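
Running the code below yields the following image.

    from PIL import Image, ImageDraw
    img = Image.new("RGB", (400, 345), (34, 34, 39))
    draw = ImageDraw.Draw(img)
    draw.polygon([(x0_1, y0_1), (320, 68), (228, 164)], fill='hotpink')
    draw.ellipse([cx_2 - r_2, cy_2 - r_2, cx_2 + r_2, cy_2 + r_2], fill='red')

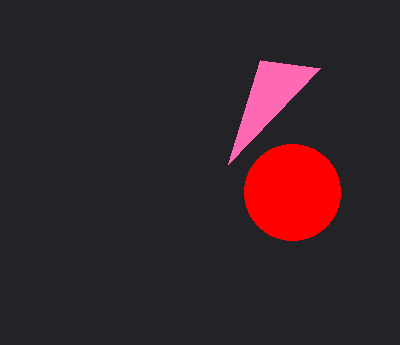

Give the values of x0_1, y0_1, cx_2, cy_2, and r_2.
x0_1 = 260
y0_1 = 60
cx_2 = 292
cy_2 = 192
r_2 = 48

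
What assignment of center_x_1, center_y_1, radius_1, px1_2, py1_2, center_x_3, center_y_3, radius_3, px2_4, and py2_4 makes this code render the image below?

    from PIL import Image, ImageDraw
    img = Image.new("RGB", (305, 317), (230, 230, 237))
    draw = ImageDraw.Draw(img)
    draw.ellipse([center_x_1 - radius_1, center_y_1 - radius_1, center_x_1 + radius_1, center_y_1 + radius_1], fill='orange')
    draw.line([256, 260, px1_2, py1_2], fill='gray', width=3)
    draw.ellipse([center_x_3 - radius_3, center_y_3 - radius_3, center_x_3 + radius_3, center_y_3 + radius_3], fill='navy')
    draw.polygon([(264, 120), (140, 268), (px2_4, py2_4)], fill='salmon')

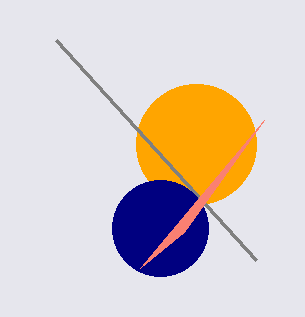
center_x_1 = 196; center_y_1 = 144; radius_1 = 60; px1_2 = 56; py1_2 = 40; center_x_3 = 160; center_y_3 = 228; radius_3 = 48; px2_4 = 184; py2_4 = 232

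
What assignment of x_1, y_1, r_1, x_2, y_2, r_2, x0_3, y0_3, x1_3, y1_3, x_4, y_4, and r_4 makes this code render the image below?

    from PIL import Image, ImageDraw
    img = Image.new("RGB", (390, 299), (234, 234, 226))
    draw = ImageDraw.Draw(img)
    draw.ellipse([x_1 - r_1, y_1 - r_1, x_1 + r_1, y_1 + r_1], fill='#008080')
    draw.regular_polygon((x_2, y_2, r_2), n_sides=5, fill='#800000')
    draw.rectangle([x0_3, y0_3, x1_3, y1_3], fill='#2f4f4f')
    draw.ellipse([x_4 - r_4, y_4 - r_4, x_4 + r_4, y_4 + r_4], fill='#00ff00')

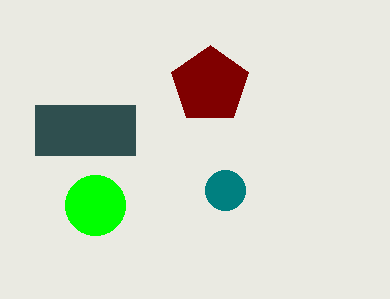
x_1 = 225
y_1 = 190
r_1 = 20
x_2 = 210
y_2 = 85
r_2 = 40
x0_3 = 35
y0_3 = 105
x1_3 = 135
y1_3 = 155
x_4 = 95
y_4 = 205
r_4 = 30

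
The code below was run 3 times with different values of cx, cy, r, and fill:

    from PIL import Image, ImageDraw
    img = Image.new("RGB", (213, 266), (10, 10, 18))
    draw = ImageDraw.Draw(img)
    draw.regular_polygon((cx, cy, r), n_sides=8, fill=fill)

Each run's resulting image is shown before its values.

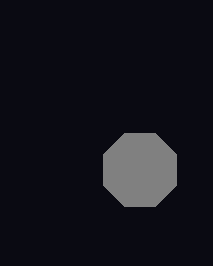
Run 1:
cx = 140; cy = 170; r = 40; fill = 'gray'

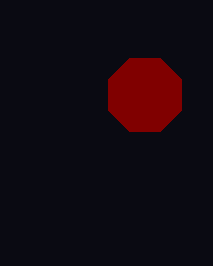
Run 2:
cx = 145; cy = 95; r = 40; fill = 'maroon'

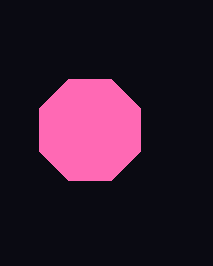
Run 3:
cx = 90, cy = 130, r = 55, fill = 'hotpink'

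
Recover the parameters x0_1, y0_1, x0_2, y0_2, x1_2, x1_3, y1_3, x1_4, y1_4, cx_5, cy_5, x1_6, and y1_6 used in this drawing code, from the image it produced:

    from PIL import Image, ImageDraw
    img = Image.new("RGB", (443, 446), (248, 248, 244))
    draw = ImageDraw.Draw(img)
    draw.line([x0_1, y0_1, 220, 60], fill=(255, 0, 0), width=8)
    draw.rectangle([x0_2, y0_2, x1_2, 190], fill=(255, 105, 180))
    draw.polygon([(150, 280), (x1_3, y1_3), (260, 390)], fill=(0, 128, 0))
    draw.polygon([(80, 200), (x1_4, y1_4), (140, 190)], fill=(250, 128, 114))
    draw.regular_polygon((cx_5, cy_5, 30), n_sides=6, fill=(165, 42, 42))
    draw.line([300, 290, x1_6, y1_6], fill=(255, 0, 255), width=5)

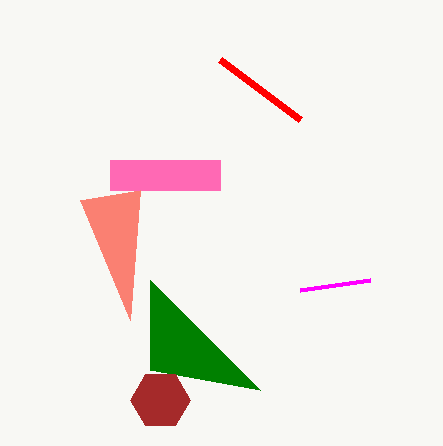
x0_1 = 300; y0_1 = 120; x0_2 = 110; y0_2 = 160; x1_2 = 220; x1_3 = 150; y1_3 = 370; x1_4 = 130; y1_4 = 320; cx_5 = 160; cy_5 = 400; x1_6 = 370; y1_6 = 280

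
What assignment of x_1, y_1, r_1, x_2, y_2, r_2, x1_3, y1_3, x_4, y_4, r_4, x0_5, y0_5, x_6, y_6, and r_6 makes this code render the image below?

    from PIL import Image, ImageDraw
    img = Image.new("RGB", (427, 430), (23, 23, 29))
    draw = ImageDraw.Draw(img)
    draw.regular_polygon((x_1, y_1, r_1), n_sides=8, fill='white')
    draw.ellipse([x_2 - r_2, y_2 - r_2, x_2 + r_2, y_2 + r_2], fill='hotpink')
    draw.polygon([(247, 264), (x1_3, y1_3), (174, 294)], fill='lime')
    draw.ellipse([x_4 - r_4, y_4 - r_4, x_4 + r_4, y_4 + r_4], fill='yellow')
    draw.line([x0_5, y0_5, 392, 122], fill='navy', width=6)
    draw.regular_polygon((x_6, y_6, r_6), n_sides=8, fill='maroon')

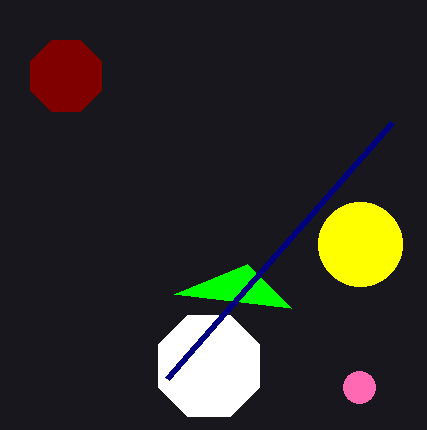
x_1 = 209
y_1 = 366
r_1 = 55
x_2 = 359
y_2 = 387
r_2 = 16
x1_3 = 291
y1_3 = 308
x_4 = 360
y_4 = 244
r_4 = 42
x0_5 = 167
y0_5 = 378
x_6 = 66
y_6 = 76
r_6 = 38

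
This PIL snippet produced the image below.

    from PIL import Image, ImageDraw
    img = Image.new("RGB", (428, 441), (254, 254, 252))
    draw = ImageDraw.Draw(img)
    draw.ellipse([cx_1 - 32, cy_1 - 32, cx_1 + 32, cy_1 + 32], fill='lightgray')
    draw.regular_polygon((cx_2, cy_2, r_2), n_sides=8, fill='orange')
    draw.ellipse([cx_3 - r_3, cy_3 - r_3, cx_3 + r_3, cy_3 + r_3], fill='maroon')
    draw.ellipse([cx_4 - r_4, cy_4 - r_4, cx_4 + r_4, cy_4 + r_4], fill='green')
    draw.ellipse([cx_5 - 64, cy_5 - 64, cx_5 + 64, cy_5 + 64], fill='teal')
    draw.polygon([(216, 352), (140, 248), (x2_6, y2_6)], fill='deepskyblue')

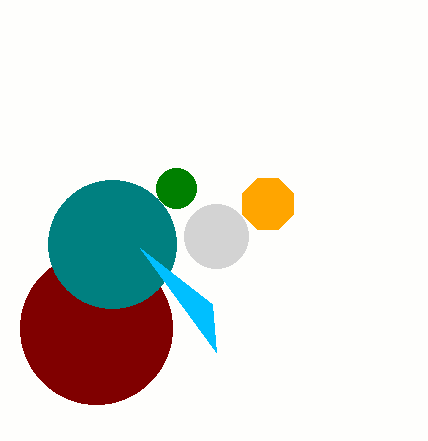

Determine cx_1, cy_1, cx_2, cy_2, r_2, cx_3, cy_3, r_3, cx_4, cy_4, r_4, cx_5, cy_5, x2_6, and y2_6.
cx_1 = 216
cy_1 = 236
cx_2 = 268
cy_2 = 204
r_2 = 28
cx_3 = 96
cy_3 = 328
r_3 = 76
cx_4 = 176
cy_4 = 188
r_4 = 20
cx_5 = 112
cy_5 = 244
x2_6 = 212
y2_6 = 304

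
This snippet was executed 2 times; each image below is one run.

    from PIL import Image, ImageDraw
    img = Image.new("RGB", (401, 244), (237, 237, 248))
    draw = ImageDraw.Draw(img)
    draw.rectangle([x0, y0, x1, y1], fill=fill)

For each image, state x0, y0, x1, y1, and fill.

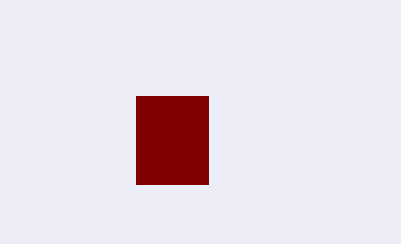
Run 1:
x0 = 136, y0 = 96, x1 = 208, y1 = 184, fill = 'maroon'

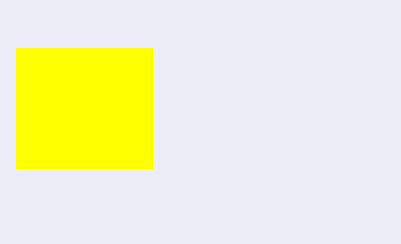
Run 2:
x0 = 16, y0 = 48, x1 = 152, y1 = 168, fill = 'yellow'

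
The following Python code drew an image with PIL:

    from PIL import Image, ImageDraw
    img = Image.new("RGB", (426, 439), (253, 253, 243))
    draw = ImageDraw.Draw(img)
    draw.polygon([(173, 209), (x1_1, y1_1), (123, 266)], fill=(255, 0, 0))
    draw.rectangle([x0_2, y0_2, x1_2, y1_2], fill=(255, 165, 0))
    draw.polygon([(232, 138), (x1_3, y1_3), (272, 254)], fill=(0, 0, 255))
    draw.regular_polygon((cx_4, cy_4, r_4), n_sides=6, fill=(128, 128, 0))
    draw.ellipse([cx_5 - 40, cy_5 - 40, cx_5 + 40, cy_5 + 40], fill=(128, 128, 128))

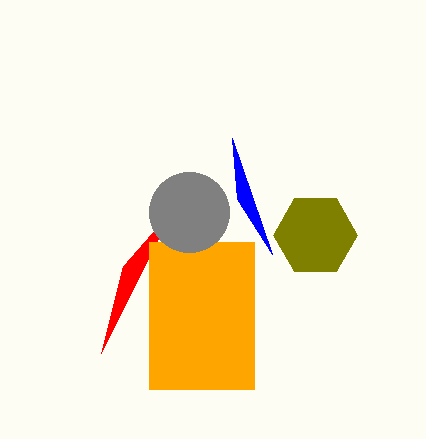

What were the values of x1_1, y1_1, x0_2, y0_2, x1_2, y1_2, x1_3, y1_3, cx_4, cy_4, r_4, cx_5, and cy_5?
x1_1 = 101
y1_1 = 353
x0_2 = 149
y0_2 = 242
x1_2 = 254
y1_2 = 389
x1_3 = 237
y1_3 = 199
cx_4 = 315
cy_4 = 235
r_4 = 42
cx_5 = 189
cy_5 = 212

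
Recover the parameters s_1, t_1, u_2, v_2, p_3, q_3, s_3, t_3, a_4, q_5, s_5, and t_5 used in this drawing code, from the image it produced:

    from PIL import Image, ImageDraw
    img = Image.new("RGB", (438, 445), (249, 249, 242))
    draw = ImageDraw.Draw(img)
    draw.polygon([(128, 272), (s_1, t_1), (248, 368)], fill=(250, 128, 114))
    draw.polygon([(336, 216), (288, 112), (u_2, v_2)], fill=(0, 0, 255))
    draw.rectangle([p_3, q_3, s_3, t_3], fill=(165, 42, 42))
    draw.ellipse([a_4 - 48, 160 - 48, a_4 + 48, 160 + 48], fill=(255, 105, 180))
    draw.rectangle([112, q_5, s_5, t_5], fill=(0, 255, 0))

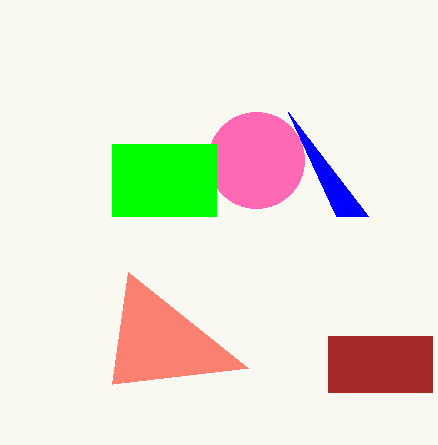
s_1 = 112, t_1 = 384, u_2 = 368, v_2 = 216, p_3 = 328, q_3 = 336, s_3 = 432, t_3 = 392, a_4 = 256, q_5 = 144, s_5 = 216, t_5 = 216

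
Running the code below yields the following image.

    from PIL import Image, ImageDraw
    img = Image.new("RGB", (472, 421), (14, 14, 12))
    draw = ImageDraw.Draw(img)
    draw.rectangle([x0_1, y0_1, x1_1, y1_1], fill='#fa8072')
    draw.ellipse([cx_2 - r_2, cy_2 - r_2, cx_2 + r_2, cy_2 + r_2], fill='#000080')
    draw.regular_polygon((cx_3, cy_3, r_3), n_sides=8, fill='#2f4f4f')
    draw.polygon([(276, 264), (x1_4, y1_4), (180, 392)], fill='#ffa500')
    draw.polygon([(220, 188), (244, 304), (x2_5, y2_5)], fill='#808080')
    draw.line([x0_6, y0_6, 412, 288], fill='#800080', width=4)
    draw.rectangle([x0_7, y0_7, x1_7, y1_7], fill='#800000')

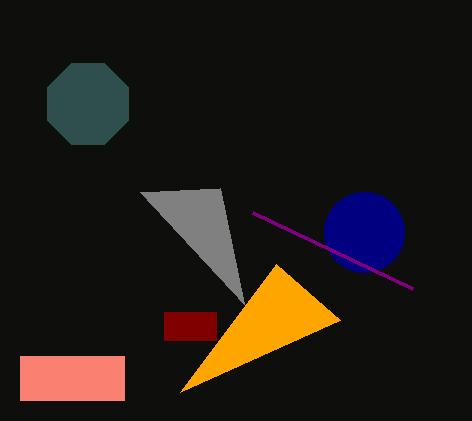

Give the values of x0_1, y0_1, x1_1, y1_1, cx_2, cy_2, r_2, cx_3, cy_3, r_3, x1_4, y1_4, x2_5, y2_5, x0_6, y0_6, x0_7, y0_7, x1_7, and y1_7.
x0_1 = 20; y0_1 = 356; x1_1 = 124; y1_1 = 400; cx_2 = 364; cy_2 = 232; r_2 = 40; cx_3 = 88; cy_3 = 104; r_3 = 44; x1_4 = 340; y1_4 = 320; x2_5 = 140; y2_5 = 192; x0_6 = 252; y0_6 = 212; x0_7 = 164; y0_7 = 312; x1_7 = 216; y1_7 = 340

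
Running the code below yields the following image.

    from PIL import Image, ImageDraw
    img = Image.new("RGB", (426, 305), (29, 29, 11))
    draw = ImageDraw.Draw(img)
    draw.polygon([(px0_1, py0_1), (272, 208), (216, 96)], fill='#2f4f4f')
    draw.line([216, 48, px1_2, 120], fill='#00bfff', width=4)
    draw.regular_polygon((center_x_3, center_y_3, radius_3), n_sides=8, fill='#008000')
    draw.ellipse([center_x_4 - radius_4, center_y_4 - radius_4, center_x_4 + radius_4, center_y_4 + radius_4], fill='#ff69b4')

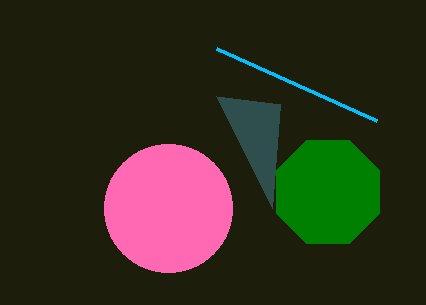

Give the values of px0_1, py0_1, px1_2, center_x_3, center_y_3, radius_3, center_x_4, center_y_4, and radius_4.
px0_1 = 280; py0_1 = 104; px1_2 = 376; center_x_3 = 328; center_y_3 = 192; radius_3 = 56; center_x_4 = 168; center_y_4 = 208; radius_4 = 64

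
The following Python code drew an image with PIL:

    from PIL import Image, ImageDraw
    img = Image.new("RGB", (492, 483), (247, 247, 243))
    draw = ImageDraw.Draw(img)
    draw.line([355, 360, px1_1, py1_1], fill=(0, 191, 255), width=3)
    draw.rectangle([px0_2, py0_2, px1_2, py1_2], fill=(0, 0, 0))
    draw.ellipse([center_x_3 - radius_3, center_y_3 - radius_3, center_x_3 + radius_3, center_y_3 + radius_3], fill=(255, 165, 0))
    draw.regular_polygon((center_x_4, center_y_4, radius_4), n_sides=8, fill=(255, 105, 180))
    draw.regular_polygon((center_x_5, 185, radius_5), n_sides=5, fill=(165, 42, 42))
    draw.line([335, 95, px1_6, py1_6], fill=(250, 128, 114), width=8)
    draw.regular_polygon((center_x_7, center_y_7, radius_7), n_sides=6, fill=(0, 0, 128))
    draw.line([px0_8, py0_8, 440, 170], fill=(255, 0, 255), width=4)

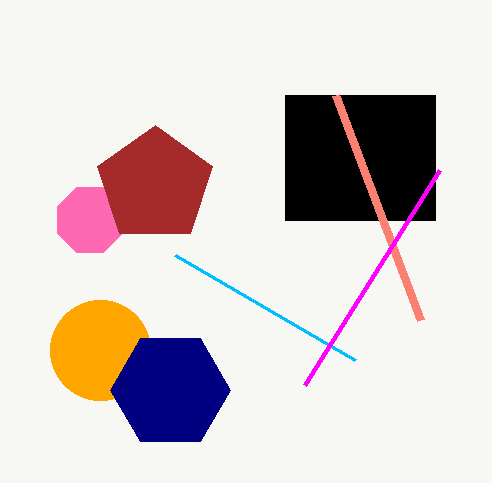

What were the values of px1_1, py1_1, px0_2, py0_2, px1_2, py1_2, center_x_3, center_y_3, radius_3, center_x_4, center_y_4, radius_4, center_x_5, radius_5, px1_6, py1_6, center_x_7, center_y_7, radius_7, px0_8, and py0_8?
px1_1 = 175, py1_1 = 255, px0_2 = 285, py0_2 = 95, px1_2 = 435, py1_2 = 220, center_x_3 = 100, center_y_3 = 350, radius_3 = 50, center_x_4 = 90, center_y_4 = 220, radius_4 = 35, center_x_5 = 155, radius_5 = 60, px1_6 = 420, py1_6 = 320, center_x_7 = 170, center_y_7 = 390, radius_7 = 60, px0_8 = 305, py0_8 = 385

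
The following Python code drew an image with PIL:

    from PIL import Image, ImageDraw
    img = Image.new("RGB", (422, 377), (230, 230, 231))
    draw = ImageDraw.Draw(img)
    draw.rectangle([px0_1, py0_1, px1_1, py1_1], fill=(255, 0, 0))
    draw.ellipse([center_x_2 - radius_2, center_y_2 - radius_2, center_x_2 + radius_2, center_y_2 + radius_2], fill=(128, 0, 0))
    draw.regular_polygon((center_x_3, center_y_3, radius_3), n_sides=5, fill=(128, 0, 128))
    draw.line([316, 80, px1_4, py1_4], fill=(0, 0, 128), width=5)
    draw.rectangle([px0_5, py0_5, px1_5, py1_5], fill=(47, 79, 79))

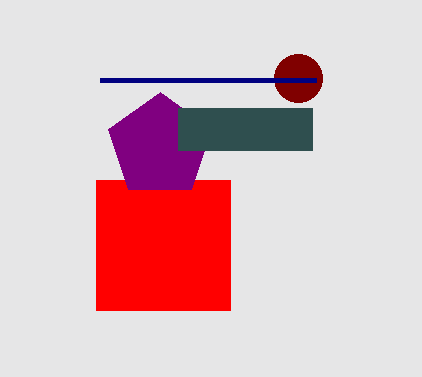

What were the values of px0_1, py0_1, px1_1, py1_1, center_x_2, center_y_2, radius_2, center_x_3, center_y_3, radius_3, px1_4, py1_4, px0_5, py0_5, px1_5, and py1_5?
px0_1 = 96
py0_1 = 180
px1_1 = 230
py1_1 = 310
center_x_2 = 298
center_y_2 = 78
radius_2 = 24
center_x_3 = 160
center_y_3 = 146
radius_3 = 54
px1_4 = 100
py1_4 = 80
px0_5 = 178
py0_5 = 108
px1_5 = 312
py1_5 = 150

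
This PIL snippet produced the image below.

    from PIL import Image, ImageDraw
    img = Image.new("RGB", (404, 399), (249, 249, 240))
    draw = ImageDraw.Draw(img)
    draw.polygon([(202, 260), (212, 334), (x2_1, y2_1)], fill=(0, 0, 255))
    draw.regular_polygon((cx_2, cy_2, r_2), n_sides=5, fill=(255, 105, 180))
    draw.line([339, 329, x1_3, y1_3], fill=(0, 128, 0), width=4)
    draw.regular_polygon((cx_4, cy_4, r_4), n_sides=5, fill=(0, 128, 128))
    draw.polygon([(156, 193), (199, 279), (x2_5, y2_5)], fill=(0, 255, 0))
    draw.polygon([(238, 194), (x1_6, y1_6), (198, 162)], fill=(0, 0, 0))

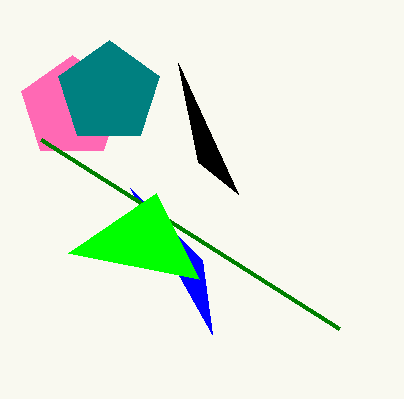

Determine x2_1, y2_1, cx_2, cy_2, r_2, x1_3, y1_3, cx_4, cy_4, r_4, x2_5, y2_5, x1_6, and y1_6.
x2_1 = 130, y2_1 = 188, cx_2 = 72, cy_2 = 108, r_2 = 53, x1_3 = 41, y1_3 = 140, cx_4 = 109, cy_4 = 93, r_4 = 53, x2_5 = 68, y2_5 = 253, x1_6 = 178, y1_6 = 63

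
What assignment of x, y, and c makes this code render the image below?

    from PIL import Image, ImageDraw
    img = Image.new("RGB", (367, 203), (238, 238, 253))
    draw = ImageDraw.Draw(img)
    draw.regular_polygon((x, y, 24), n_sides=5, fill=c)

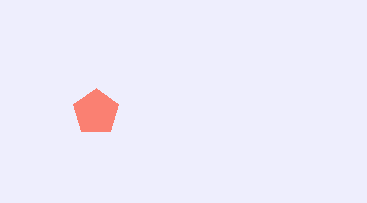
x = 96, y = 112, c = 'salmon'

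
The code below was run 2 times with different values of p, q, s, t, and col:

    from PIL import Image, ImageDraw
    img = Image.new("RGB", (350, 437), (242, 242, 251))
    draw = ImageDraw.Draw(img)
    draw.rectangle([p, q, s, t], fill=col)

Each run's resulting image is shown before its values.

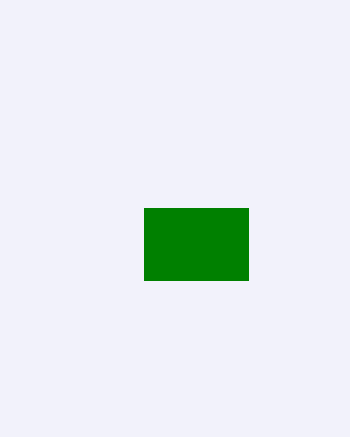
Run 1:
p = 144; q = 208; s = 248; t = 280; col = 'green'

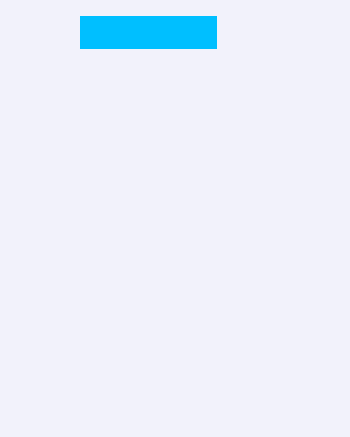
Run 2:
p = 80; q = 16; s = 216; t = 48; col = 'deepskyblue'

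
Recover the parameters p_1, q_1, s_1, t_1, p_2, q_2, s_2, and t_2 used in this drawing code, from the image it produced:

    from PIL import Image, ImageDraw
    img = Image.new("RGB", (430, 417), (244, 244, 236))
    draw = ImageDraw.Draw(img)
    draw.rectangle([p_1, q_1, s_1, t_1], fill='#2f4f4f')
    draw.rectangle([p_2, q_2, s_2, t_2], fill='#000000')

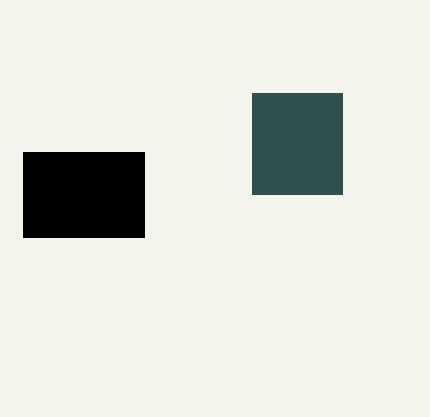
p_1 = 252; q_1 = 93; s_1 = 342; t_1 = 194; p_2 = 23; q_2 = 152; s_2 = 144; t_2 = 237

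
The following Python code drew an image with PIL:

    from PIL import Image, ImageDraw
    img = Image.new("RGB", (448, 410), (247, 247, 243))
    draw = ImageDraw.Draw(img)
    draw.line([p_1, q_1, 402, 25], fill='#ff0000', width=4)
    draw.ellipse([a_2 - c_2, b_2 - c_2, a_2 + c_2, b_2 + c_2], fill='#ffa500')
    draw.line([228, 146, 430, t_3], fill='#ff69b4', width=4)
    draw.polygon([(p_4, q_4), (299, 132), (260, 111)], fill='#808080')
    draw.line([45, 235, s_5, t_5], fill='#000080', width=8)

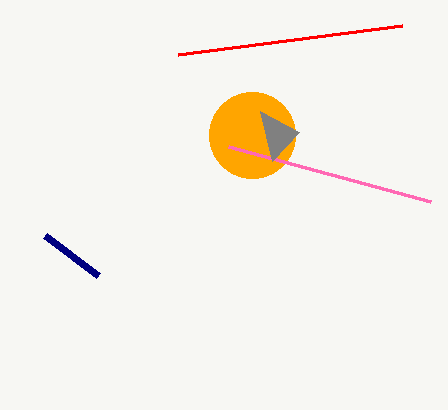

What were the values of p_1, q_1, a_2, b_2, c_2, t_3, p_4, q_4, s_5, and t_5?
p_1 = 178
q_1 = 54
a_2 = 252
b_2 = 135
c_2 = 43
t_3 = 201
p_4 = 272
q_4 = 161
s_5 = 98
t_5 = 275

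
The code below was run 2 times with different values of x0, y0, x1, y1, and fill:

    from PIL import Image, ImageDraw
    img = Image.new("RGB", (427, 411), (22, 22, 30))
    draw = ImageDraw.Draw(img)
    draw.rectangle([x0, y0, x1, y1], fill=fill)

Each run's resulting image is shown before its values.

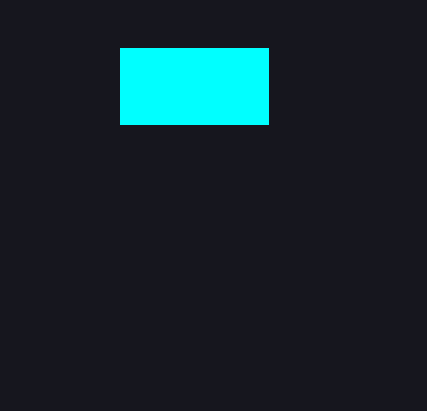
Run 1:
x0 = 120, y0 = 48, x1 = 268, y1 = 124, fill = 'cyan'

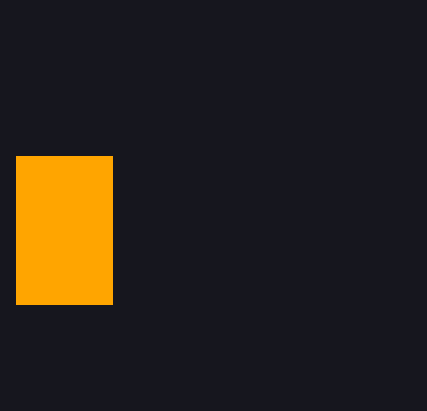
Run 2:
x0 = 16, y0 = 156, x1 = 112, y1 = 304, fill = 'orange'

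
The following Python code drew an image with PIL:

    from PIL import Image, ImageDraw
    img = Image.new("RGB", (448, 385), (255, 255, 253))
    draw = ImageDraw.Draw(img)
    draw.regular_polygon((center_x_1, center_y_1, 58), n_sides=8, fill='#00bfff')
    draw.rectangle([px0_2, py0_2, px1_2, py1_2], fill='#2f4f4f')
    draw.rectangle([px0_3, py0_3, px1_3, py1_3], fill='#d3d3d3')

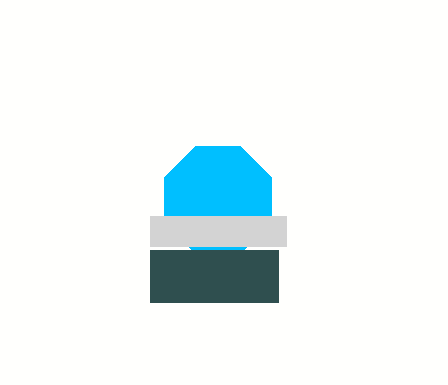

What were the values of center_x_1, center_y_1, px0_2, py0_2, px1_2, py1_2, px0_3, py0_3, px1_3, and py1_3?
center_x_1 = 218
center_y_1 = 200
px0_2 = 150
py0_2 = 250
px1_2 = 278
py1_2 = 302
px0_3 = 150
py0_3 = 216
px1_3 = 286
py1_3 = 246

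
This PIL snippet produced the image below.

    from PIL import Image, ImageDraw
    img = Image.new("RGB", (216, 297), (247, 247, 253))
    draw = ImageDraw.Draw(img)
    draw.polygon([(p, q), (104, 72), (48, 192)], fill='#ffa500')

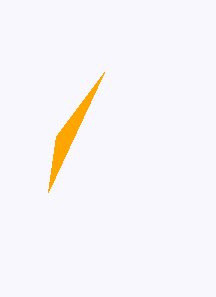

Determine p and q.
p = 56; q = 136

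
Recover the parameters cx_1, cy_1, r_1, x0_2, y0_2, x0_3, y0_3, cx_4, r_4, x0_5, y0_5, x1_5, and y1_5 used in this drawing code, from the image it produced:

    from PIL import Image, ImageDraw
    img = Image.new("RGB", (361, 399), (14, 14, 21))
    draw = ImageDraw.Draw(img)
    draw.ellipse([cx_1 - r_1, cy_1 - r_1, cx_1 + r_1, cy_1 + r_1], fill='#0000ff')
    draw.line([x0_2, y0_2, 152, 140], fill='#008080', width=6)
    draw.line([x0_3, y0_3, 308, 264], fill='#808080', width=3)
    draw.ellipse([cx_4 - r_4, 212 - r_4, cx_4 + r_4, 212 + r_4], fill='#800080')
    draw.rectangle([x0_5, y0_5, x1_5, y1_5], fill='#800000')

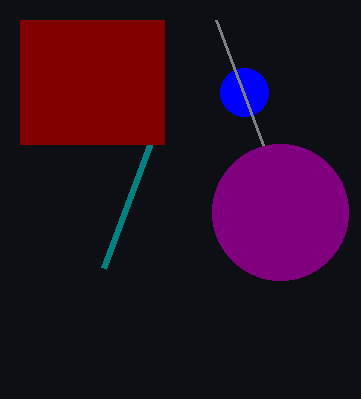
cx_1 = 244, cy_1 = 92, r_1 = 24, x0_2 = 104, y0_2 = 268, x0_3 = 216, y0_3 = 20, cx_4 = 280, r_4 = 68, x0_5 = 20, y0_5 = 20, x1_5 = 164, y1_5 = 144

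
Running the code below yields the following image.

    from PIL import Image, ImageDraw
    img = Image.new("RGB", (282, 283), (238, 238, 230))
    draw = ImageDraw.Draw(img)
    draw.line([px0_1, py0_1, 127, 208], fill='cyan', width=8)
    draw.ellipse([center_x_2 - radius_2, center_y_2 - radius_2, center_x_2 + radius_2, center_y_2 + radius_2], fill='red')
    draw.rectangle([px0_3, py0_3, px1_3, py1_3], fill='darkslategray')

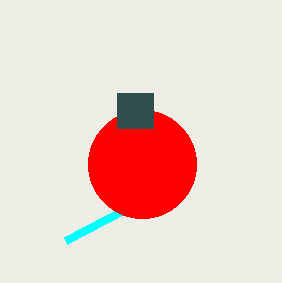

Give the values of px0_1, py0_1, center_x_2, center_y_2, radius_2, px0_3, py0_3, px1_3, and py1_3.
px0_1 = 66; py0_1 = 240; center_x_2 = 142; center_y_2 = 164; radius_2 = 54; px0_3 = 117; py0_3 = 93; px1_3 = 153; py1_3 = 128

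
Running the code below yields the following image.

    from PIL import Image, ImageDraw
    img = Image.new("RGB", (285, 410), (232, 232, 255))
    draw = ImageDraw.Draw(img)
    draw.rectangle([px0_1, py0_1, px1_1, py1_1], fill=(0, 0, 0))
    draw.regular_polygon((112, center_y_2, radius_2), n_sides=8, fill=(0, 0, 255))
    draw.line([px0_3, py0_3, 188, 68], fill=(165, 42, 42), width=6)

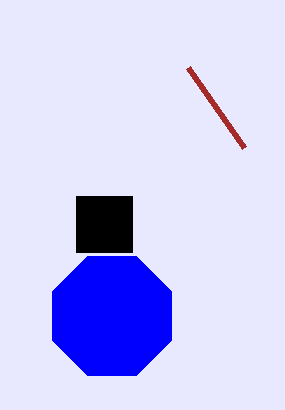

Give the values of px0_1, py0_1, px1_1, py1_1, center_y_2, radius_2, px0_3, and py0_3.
px0_1 = 76, py0_1 = 196, px1_1 = 132, py1_1 = 252, center_y_2 = 316, radius_2 = 64, px0_3 = 244, py0_3 = 148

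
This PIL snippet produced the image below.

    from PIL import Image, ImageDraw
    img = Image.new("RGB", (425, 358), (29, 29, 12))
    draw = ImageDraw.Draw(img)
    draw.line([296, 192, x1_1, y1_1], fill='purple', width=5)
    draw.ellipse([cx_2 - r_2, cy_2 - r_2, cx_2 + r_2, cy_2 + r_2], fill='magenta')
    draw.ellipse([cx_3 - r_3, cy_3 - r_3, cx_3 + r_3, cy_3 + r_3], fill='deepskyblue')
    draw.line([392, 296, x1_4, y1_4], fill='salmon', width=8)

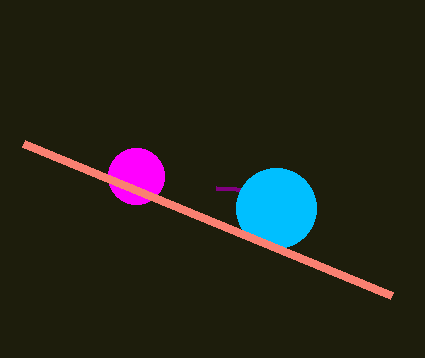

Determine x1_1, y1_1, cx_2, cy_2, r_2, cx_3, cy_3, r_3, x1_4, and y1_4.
x1_1 = 216, y1_1 = 188, cx_2 = 136, cy_2 = 176, r_2 = 28, cx_3 = 276, cy_3 = 208, r_3 = 40, x1_4 = 24, y1_4 = 144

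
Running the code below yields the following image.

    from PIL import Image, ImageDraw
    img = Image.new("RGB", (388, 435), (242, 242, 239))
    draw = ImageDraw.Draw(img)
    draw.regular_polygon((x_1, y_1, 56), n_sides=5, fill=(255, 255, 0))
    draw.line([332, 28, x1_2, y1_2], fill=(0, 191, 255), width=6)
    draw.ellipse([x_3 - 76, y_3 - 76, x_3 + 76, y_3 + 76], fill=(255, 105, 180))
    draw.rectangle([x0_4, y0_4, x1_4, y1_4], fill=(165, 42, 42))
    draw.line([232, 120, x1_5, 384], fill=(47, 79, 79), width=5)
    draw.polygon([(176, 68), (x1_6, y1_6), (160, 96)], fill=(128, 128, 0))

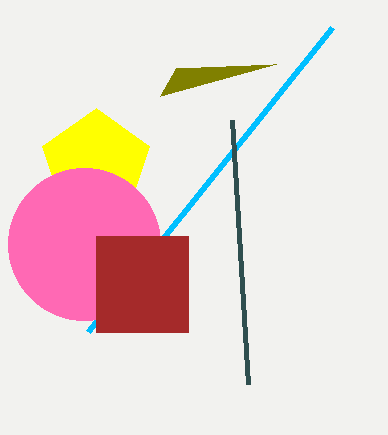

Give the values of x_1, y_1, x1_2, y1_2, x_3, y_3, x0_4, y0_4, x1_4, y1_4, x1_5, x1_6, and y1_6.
x_1 = 96; y_1 = 164; x1_2 = 88; y1_2 = 332; x_3 = 84; y_3 = 244; x0_4 = 96; y0_4 = 236; x1_4 = 188; y1_4 = 332; x1_5 = 248; x1_6 = 276; y1_6 = 64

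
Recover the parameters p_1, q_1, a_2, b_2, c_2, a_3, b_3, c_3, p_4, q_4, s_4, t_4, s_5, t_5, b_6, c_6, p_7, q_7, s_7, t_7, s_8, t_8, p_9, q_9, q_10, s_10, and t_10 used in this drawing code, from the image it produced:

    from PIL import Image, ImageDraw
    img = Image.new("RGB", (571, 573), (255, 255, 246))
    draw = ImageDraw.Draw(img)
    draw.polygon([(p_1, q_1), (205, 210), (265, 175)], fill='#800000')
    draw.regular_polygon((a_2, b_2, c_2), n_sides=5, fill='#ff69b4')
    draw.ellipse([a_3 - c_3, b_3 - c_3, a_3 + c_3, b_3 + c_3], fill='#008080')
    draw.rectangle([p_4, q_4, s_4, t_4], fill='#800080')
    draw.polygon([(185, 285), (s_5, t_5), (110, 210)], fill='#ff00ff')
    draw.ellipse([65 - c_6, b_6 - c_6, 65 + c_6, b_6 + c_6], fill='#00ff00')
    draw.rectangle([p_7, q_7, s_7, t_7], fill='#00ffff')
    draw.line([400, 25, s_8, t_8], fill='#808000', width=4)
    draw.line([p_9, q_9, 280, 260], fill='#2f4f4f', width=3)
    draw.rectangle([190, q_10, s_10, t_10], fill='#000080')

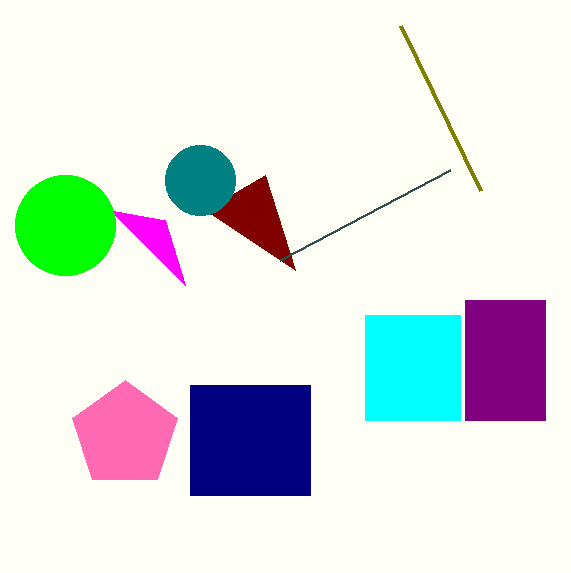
p_1 = 295
q_1 = 270
a_2 = 125
b_2 = 435
c_2 = 55
a_3 = 200
b_3 = 180
c_3 = 35
p_4 = 465
q_4 = 300
s_4 = 545
t_4 = 420
s_5 = 165
t_5 = 220
b_6 = 225
c_6 = 50
p_7 = 365
q_7 = 315
s_7 = 460
t_7 = 420
s_8 = 480
t_8 = 190
p_9 = 450
q_9 = 170
q_10 = 385
s_10 = 310
t_10 = 495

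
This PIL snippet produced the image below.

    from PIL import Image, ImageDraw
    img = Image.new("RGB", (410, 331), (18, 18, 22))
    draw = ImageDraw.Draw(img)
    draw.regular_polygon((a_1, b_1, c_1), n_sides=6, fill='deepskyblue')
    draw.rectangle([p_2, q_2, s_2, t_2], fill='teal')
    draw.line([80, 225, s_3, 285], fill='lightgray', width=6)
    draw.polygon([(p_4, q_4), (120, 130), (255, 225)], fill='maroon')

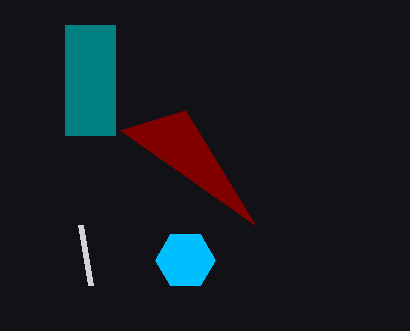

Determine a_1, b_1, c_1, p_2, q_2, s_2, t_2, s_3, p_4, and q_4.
a_1 = 185; b_1 = 260; c_1 = 30; p_2 = 65; q_2 = 25; s_2 = 115; t_2 = 135; s_3 = 90; p_4 = 185; q_4 = 110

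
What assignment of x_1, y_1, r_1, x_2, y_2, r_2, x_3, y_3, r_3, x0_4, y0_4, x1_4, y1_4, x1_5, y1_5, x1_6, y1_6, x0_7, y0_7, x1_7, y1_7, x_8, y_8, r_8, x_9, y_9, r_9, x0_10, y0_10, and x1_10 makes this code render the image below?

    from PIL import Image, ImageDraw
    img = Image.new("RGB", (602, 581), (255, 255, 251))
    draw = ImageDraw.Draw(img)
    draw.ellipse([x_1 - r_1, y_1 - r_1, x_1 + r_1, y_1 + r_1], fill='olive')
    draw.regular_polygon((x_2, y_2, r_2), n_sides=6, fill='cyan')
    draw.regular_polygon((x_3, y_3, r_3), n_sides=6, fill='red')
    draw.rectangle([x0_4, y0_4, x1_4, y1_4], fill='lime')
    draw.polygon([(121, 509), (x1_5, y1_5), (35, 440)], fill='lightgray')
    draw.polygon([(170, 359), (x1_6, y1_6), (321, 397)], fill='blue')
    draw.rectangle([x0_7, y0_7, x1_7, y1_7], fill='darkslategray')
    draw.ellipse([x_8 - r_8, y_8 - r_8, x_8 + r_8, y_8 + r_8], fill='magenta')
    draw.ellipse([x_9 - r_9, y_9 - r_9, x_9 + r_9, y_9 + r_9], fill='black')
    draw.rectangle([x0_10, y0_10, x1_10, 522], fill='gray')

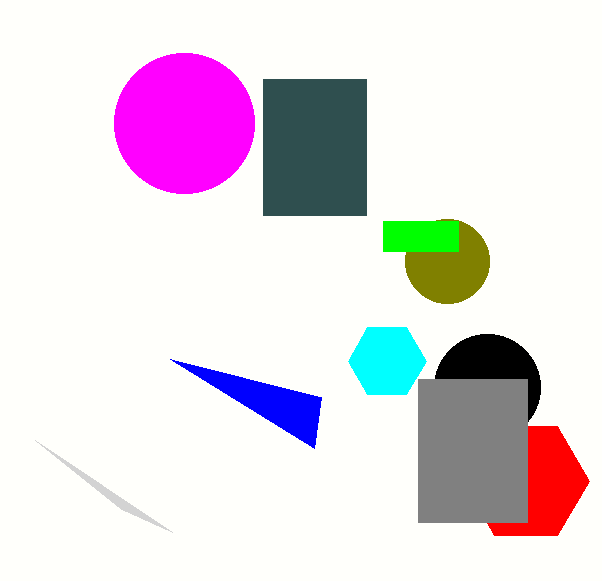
x_1 = 447
y_1 = 261
r_1 = 42
x_2 = 387
y_2 = 361
r_2 = 39
x_3 = 526
y_3 = 481
r_3 = 63
x0_4 = 383
y0_4 = 221
x1_4 = 458
y1_4 = 251
x1_5 = 172
y1_5 = 532
x1_6 = 314
y1_6 = 448
x0_7 = 263
y0_7 = 79
x1_7 = 366
y1_7 = 215
x_8 = 184
y_8 = 123
r_8 = 70
x_9 = 487
y_9 = 387
r_9 = 53
x0_10 = 418
y0_10 = 379
x1_10 = 527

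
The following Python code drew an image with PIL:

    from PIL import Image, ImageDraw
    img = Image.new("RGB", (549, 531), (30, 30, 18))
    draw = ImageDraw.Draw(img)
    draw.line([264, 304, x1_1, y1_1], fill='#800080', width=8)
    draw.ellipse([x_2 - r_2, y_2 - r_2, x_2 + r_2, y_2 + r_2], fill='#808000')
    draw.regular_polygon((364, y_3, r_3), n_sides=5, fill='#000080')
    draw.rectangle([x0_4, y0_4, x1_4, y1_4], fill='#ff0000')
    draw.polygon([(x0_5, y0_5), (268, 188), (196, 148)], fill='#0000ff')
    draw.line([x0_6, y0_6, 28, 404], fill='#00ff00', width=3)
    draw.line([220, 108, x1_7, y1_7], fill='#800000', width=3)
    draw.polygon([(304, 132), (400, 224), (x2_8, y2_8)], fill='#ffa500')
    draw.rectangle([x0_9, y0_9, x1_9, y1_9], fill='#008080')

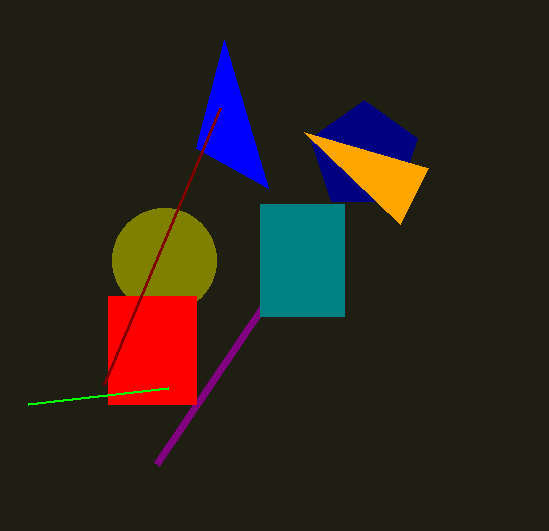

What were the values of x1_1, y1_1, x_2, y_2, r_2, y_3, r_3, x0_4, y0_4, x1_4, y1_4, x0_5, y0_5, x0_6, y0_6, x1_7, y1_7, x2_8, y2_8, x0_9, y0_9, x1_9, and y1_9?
x1_1 = 156; y1_1 = 464; x_2 = 164; y_2 = 260; r_2 = 52; y_3 = 156; r_3 = 56; x0_4 = 108; y0_4 = 296; x1_4 = 196; y1_4 = 404; x0_5 = 224; y0_5 = 40; x0_6 = 168; y0_6 = 388; x1_7 = 104; y1_7 = 384; x2_8 = 428; y2_8 = 168; x0_9 = 260; y0_9 = 204; x1_9 = 344; y1_9 = 316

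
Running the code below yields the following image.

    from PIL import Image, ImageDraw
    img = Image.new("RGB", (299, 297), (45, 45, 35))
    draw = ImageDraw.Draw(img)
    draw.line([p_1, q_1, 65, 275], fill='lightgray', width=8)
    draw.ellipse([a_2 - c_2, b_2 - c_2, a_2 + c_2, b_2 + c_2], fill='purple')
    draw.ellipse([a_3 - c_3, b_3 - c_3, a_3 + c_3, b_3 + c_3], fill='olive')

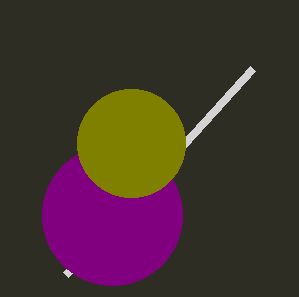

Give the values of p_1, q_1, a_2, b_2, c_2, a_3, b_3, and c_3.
p_1 = 252
q_1 = 69
a_2 = 112
b_2 = 215
c_2 = 70
a_3 = 131
b_3 = 143
c_3 = 54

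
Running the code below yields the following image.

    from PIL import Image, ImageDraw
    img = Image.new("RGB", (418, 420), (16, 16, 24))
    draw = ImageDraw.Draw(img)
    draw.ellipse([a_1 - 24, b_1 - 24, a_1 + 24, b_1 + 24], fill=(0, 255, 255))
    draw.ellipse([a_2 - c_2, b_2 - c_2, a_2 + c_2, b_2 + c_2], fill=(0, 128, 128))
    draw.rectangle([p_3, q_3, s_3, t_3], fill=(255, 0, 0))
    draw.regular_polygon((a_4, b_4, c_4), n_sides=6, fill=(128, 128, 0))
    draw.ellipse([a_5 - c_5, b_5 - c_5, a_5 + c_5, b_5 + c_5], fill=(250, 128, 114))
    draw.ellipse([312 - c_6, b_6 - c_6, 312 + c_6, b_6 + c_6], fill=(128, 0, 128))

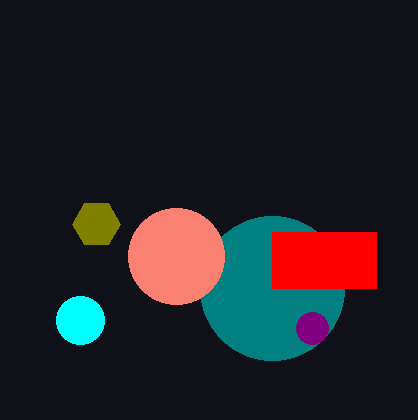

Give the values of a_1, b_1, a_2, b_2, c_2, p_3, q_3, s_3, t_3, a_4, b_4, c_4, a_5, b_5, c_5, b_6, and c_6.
a_1 = 80
b_1 = 320
a_2 = 272
b_2 = 288
c_2 = 72
p_3 = 272
q_3 = 232
s_3 = 376
t_3 = 288
a_4 = 96
b_4 = 224
c_4 = 24
a_5 = 176
b_5 = 256
c_5 = 48
b_6 = 328
c_6 = 16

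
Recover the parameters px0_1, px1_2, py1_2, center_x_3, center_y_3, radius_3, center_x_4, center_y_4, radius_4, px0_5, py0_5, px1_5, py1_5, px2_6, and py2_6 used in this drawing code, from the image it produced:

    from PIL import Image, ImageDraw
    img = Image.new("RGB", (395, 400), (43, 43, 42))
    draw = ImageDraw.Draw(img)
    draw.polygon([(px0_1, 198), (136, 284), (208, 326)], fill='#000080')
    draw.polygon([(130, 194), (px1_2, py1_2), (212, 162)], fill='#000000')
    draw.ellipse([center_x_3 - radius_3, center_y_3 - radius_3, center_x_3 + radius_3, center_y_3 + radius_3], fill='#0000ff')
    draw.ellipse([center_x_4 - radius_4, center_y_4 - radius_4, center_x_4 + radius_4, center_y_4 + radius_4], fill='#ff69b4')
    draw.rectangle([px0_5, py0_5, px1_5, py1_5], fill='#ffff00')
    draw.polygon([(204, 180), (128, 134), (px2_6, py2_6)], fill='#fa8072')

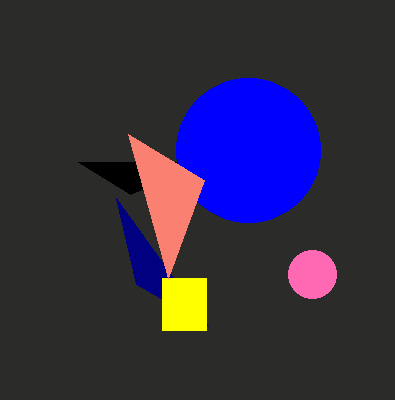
px0_1 = 116, px1_2 = 78, py1_2 = 162, center_x_3 = 248, center_y_3 = 150, radius_3 = 72, center_x_4 = 312, center_y_4 = 274, radius_4 = 24, px0_5 = 162, py0_5 = 278, px1_5 = 206, py1_5 = 330, px2_6 = 168, py2_6 = 278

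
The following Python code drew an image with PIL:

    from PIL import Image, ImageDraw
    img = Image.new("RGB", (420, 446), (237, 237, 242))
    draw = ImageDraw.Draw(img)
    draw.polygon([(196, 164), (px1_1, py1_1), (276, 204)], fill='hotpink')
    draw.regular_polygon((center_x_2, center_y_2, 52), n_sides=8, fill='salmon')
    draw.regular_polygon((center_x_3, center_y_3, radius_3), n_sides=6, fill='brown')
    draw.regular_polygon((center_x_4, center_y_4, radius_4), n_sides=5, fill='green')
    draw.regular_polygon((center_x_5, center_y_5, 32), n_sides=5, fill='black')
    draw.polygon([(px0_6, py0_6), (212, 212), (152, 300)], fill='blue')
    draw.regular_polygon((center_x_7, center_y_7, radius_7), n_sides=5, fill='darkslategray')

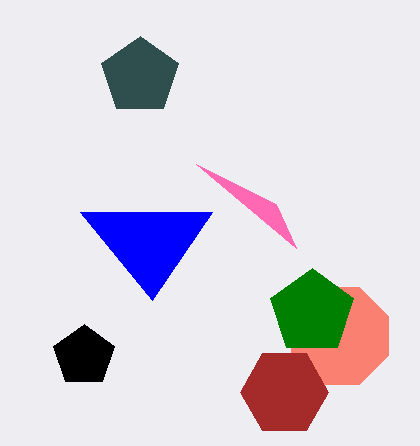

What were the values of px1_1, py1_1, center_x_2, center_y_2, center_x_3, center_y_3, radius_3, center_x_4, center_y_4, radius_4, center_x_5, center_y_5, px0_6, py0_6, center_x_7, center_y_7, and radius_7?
px1_1 = 296
py1_1 = 248
center_x_2 = 340
center_y_2 = 336
center_x_3 = 284
center_y_3 = 392
radius_3 = 44
center_x_4 = 312
center_y_4 = 312
radius_4 = 44
center_x_5 = 84
center_y_5 = 356
px0_6 = 80
py0_6 = 212
center_x_7 = 140
center_y_7 = 76
radius_7 = 40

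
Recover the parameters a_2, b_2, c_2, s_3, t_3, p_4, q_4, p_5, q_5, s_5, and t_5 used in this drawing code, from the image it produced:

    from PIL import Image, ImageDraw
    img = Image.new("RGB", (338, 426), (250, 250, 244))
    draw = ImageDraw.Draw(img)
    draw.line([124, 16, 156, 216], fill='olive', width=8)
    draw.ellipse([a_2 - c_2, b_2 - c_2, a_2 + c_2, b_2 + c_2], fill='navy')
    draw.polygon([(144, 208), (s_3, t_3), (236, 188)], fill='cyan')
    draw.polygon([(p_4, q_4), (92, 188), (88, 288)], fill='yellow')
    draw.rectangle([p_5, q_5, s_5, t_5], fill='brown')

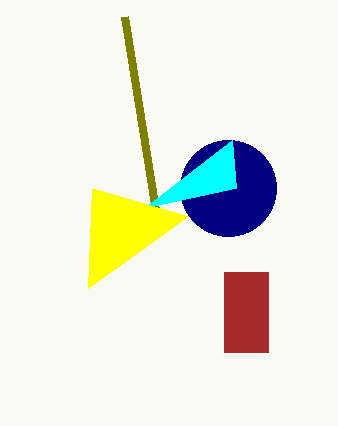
a_2 = 228; b_2 = 188; c_2 = 48; s_3 = 232; t_3 = 140; p_4 = 188; q_4 = 216; p_5 = 224; q_5 = 272; s_5 = 268; t_5 = 352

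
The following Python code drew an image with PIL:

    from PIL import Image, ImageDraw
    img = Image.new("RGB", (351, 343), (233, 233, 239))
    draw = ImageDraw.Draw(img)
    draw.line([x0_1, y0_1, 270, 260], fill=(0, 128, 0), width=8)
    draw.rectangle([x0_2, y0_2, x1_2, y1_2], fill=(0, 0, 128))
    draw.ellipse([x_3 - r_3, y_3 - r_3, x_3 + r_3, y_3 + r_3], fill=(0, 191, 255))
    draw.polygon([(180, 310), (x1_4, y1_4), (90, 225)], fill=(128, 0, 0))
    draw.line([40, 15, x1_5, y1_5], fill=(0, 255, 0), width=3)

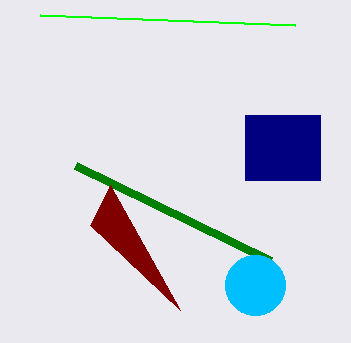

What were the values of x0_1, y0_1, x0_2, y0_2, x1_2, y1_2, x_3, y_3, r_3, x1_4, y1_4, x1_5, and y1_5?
x0_1 = 75
y0_1 = 165
x0_2 = 245
y0_2 = 115
x1_2 = 320
y1_2 = 180
x_3 = 255
y_3 = 285
r_3 = 30
x1_4 = 110
y1_4 = 185
x1_5 = 295
y1_5 = 25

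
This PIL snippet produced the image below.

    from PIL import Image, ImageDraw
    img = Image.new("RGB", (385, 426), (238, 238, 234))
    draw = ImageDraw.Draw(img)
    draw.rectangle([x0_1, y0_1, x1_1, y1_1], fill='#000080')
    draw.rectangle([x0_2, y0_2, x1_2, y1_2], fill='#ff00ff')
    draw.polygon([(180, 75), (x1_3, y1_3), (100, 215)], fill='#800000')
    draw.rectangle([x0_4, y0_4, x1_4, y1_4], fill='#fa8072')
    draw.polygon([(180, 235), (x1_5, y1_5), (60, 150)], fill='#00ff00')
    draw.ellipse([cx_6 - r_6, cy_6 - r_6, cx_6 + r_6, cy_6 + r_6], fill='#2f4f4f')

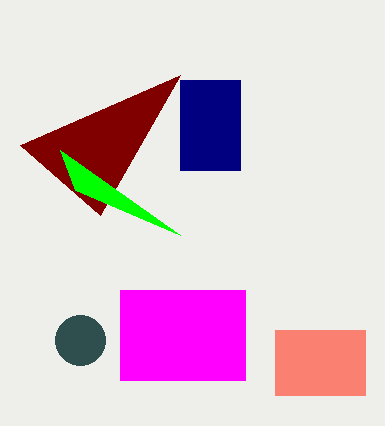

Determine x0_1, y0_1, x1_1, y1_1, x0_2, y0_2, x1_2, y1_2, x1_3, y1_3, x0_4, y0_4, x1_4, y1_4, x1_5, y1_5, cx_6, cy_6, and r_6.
x0_1 = 180; y0_1 = 80; x1_1 = 240; y1_1 = 170; x0_2 = 120; y0_2 = 290; x1_2 = 245; y1_2 = 380; x1_3 = 20; y1_3 = 145; x0_4 = 275; y0_4 = 330; x1_4 = 365; y1_4 = 395; x1_5 = 75; y1_5 = 190; cx_6 = 80; cy_6 = 340; r_6 = 25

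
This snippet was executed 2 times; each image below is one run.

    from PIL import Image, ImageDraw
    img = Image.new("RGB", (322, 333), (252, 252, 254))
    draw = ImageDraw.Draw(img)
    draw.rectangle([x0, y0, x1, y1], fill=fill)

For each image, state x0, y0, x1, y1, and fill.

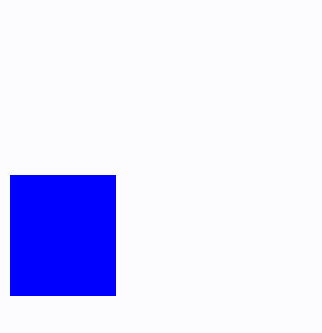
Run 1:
x0 = 10
y0 = 175
x1 = 115
y1 = 295
fill = 'blue'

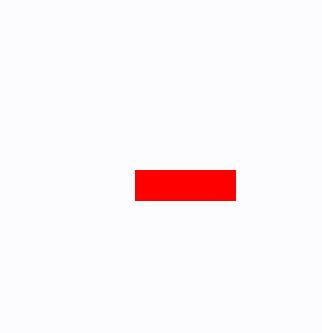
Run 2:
x0 = 135; y0 = 170; x1 = 235; y1 = 200; fill = 'red'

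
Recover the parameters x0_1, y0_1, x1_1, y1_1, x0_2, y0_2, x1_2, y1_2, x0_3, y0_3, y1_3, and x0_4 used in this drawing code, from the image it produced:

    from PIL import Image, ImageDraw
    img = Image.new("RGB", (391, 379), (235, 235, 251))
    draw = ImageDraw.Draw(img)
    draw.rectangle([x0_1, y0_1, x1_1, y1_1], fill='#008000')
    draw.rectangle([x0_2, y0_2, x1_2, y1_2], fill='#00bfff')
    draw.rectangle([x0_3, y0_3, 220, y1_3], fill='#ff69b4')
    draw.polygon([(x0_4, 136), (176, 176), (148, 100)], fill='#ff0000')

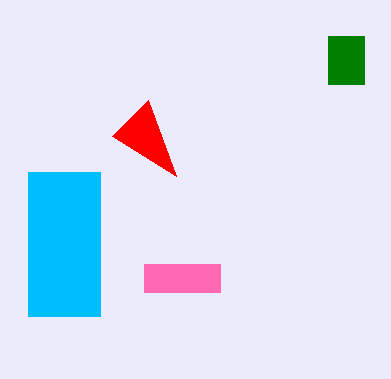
x0_1 = 328; y0_1 = 36; x1_1 = 364; y1_1 = 84; x0_2 = 28; y0_2 = 172; x1_2 = 100; y1_2 = 316; x0_3 = 144; y0_3 = 264; y1_3 = 292; x0_4 = 112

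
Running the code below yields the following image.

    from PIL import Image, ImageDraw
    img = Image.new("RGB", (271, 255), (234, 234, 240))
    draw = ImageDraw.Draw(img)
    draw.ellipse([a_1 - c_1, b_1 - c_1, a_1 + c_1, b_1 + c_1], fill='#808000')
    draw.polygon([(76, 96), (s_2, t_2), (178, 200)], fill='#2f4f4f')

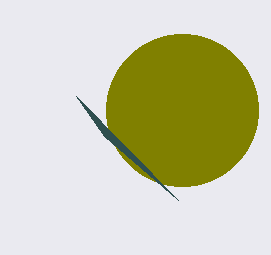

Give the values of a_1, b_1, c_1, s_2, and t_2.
a_1 = 182
b_1 = 110
c_1 = 76
s_2 = 104
t_2 = 136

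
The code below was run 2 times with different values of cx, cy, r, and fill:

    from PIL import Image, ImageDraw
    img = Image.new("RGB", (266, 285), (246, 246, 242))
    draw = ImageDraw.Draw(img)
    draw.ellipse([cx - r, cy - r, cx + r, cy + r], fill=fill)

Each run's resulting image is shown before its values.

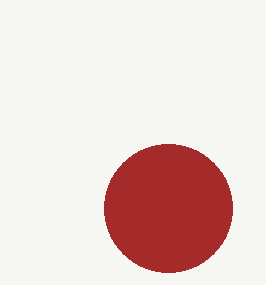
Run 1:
cx = 168, cy = 208, r = 64, fill = 'brown'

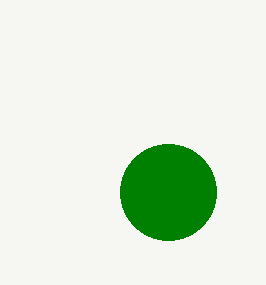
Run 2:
cx = 168
cy = 192
r = 48
fill = 'green'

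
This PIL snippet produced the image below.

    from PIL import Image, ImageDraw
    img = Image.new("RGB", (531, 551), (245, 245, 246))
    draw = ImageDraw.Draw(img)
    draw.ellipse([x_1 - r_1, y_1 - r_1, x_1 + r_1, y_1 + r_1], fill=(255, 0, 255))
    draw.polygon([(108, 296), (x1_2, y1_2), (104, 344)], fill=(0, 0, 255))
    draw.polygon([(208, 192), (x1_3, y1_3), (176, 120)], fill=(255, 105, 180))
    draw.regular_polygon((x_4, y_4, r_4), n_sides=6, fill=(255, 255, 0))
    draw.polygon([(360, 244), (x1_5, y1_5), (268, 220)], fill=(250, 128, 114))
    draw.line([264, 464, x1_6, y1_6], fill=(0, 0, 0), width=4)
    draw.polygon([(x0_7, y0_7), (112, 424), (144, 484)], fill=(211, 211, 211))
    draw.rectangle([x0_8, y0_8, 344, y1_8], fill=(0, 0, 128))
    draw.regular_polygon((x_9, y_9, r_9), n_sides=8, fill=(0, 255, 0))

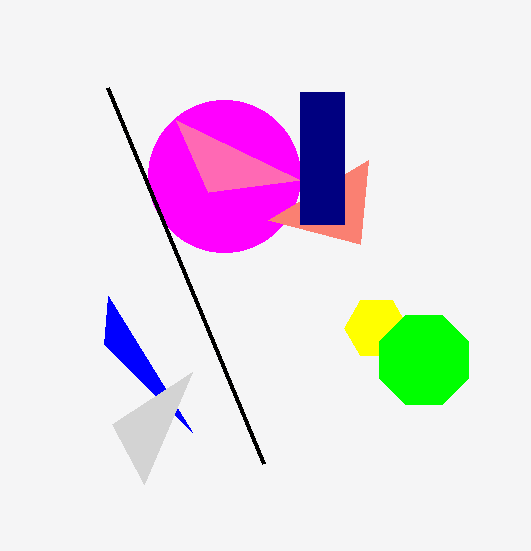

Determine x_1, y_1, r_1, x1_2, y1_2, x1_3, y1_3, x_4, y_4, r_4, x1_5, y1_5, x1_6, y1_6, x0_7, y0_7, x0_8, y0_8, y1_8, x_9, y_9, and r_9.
x_1 = 224
y_1 = 176
r_1 = 76
x1_2 = 192
y1_2 = 432
x1_3 = 300
y1_3 = 180
x_4 = 376
y_4 = 328
r_4 = 32
x1_5 = 368
y1_5 = 160
x1_6 = 108
y1_6 = 88
x0_7 = 192
y0_7 = 372
x0_8 = 300
y0_8 = 92
y1_8 = 224
x_9 = 424
y_9 = 360
r_9 = 48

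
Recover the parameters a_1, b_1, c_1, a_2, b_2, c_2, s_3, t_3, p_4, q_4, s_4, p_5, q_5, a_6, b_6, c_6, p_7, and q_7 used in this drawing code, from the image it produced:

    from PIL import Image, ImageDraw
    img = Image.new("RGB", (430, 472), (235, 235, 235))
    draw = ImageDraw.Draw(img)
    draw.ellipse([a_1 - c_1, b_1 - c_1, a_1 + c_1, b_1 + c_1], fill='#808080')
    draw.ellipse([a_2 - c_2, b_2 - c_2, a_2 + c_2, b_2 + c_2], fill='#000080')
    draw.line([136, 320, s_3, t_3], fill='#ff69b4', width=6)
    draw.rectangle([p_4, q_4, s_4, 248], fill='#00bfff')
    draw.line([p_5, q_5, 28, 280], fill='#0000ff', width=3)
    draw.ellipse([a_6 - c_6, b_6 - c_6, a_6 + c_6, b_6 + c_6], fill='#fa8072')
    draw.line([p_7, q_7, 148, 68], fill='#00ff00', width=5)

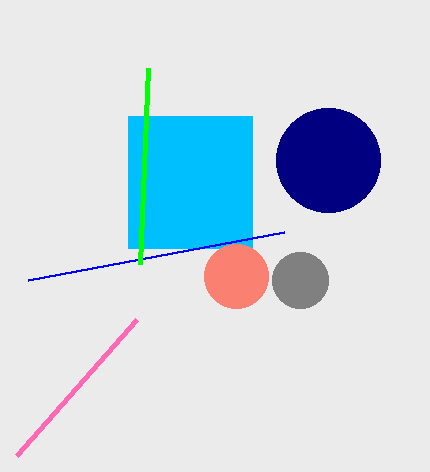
a_1 = 300; b_1 = 280; c_1 = 28; a_2 = 328; b_2 = 160; c_2 = 52; s_3 = 16; t_3 = 456; p_4 = 128; q_4 = 116; s_4 = 252; p_5 = 284; q_5 = 232; a_6 = 236; b_6 = 276; c_6 = 32; p_7 = 140; q_7 = 264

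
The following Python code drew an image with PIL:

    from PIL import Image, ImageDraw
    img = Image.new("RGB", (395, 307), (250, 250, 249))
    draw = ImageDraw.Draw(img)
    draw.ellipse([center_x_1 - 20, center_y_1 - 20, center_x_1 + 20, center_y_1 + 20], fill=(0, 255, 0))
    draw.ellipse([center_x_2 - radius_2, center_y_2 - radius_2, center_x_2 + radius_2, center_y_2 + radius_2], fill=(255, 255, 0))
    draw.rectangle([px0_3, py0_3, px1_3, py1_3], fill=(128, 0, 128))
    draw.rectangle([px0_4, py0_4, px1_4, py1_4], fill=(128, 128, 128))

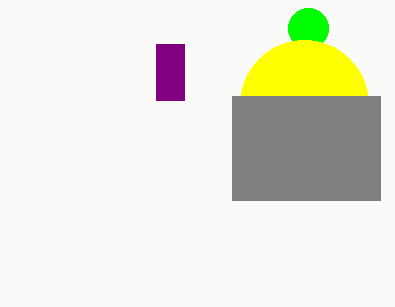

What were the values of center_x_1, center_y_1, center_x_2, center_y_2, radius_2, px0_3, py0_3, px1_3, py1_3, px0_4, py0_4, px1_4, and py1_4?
center_x_1 = 308; center_y_1 = 28; center_x_2 = 304; center_y_2 = 104; radius_2 = 64; px0_3 = 156; py0_3 = 44; px1_3 = 184; py1_3 = 100; px0_4 = 232; py0_4 = 96; px1_4 = 380; py1_4 = 200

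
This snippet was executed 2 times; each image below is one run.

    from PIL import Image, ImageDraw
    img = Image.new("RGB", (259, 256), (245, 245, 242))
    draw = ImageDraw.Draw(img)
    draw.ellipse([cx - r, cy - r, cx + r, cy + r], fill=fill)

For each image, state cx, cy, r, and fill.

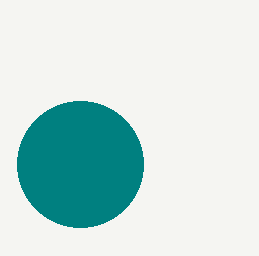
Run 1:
cx = 80
cy = 164
r = 63
fill = 'teal'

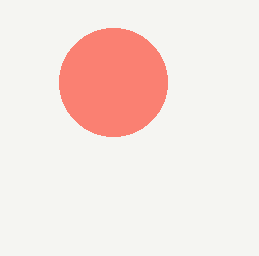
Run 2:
cx = 113
cy = 82
r = 54
fill = 'salmon'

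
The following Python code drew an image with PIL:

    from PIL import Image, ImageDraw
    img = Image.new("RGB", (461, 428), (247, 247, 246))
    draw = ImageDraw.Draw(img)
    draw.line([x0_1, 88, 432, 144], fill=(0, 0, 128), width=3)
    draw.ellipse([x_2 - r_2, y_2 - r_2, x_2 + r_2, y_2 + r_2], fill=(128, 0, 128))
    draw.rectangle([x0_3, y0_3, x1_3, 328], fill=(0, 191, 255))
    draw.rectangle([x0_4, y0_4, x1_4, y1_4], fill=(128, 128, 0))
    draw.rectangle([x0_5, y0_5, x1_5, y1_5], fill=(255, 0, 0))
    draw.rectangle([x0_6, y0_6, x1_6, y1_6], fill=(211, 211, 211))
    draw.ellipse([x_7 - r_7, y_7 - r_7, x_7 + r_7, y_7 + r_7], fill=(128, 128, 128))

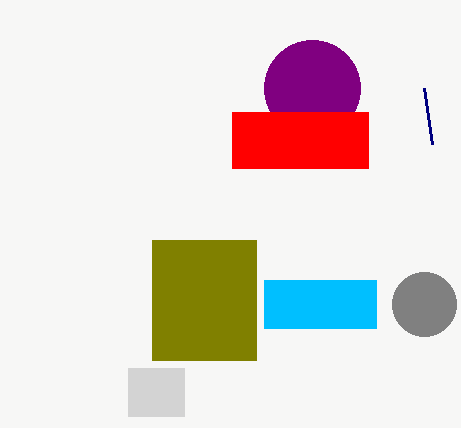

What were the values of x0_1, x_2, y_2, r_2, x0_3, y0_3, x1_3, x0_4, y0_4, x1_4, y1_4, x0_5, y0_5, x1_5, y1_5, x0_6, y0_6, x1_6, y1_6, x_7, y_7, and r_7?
x0_1 = 424; x_2 = 312; y_2 = 88; r_2 = 48; x0_3 = 264; y0_3 = 280; x1_3 = 376; x0_4 = 152; y0_4 = 240; x1_4 = 256; y1_4 = 360; x0_5 = 232; y0_5 = 112; x1_5 = 368; y1_5 = 168; x0_6 = 128; y0_6 = 368; x1_6 = 184; y1_6 = 416; x_7 = 424; y_7 = 304; r_7 = 32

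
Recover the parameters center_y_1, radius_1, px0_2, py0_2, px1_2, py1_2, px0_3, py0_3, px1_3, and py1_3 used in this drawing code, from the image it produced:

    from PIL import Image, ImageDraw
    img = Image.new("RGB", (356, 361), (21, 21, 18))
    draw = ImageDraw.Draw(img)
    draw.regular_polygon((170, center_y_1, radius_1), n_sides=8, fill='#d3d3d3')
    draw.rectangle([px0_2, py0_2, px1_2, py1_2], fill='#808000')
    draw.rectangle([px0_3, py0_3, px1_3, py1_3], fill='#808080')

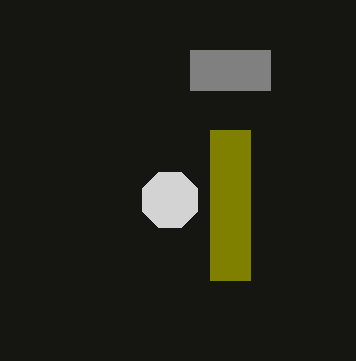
center_y_1 = 200, radius_1 = 30, px0_2 = 210, py0_2 = 130, px1_2 = 250, py1_2 = 280, px0_3 = 190, py0_3 = 50, px1_3 = 270, py1_3 = 90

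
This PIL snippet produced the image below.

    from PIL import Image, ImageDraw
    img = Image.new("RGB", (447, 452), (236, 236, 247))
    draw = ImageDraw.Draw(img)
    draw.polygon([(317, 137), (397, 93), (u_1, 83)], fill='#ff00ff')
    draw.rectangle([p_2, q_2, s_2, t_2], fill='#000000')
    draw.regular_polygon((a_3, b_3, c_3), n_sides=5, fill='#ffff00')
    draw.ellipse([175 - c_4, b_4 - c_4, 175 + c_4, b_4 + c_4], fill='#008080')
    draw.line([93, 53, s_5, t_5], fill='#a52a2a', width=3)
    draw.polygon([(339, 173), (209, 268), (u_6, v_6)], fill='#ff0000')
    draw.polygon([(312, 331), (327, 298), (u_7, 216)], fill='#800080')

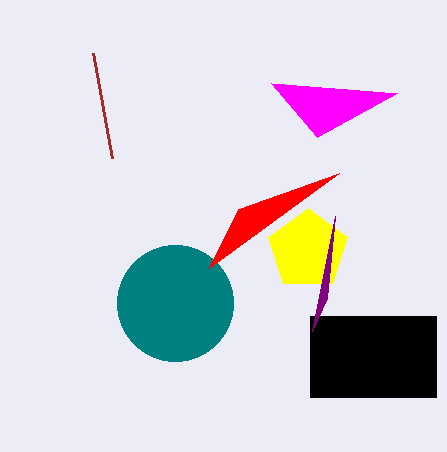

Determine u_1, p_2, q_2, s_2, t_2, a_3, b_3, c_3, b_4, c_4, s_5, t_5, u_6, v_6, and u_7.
u_1 = 271, p_2 = 310, q_2 = 316, s_2 = 436, t_2 = 397, a_3 = 308, b_3 = 250, c_3 = 42, b_4 = 303, c_4 = 58, s_5 = 112, t_5 = 158, u_6 = 238, v_6 = 209, u_7 = 335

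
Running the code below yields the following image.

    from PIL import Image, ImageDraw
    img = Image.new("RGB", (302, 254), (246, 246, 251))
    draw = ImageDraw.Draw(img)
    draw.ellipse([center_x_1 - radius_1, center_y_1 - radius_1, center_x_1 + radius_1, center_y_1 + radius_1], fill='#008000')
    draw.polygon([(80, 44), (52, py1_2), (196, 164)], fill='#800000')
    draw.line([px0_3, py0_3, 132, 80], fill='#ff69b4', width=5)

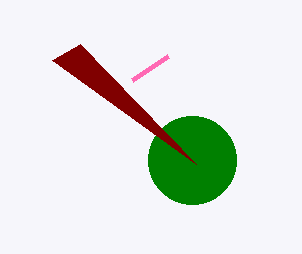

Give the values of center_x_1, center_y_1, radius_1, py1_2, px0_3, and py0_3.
center_x_1 = 192, center_y_1 = 160, radius_1 = 44, py1_2 = 60, px0_3 = 168, py0_3 = 56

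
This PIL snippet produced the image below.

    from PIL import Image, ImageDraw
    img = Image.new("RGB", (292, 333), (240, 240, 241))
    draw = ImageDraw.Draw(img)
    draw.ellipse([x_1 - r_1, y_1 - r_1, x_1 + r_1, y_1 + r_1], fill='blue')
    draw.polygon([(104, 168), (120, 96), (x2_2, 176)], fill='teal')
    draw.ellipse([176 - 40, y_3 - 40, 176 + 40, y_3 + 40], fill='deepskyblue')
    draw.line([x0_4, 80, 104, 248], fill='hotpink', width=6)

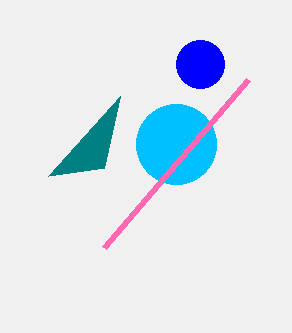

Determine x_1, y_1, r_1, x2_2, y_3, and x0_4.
x_1 = 200, y_1 = 64, r_1 = 24, x2_2 = 48, y_3 = 144, x0_4 = 248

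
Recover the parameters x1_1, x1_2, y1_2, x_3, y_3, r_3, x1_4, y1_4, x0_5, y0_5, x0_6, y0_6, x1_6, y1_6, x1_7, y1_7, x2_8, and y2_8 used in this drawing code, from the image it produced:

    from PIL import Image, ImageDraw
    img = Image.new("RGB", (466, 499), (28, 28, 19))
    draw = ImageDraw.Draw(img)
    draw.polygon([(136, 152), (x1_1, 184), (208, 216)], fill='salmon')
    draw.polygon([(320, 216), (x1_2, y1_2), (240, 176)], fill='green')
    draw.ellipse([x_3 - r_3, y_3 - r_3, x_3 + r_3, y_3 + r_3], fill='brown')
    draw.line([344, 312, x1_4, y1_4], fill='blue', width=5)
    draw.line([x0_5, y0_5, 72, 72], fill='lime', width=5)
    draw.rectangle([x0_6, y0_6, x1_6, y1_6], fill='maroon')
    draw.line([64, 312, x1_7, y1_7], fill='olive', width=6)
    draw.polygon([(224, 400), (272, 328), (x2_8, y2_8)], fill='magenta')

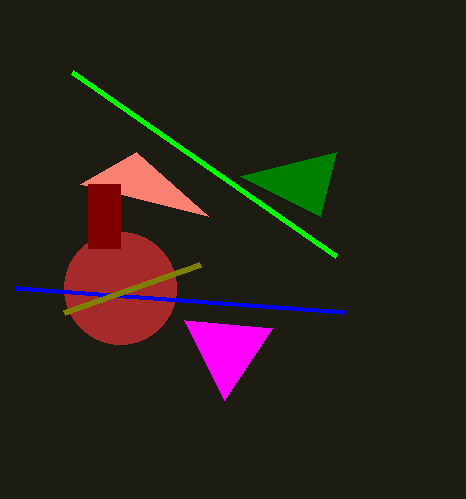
x1_1 = 80; x1_2 = 336; y1_2 = 152; x_3 = 120; y_3 = 288; r_3 = 56; x1_4 = 16; y1_4 = 288; x0_5 = 336; y0_5 = 256; x0_6 = 88; y0_6 = 184; x1_6 = 120; y1_6 = 248; x1_7 = 200; y1_7 = 264; x2_8 = 184; y2_8 = 320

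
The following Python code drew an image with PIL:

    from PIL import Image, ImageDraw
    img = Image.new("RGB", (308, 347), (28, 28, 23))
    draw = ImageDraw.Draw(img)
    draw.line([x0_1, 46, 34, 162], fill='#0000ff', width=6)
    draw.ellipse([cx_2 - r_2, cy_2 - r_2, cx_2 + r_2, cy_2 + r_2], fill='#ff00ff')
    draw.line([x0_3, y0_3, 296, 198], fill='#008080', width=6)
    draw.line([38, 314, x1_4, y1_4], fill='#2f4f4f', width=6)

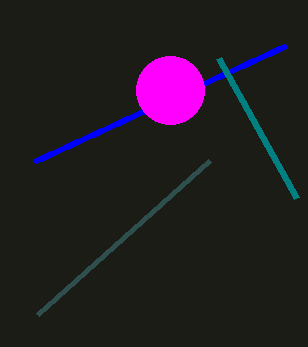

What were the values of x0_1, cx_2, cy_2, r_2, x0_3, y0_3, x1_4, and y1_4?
x0_1 = 286; cx_2 = 170; cy_2 = 90; r_2 = 34; x0_3 = 218; y0_3 = 58; x1_4 = 210; y1_4 = 160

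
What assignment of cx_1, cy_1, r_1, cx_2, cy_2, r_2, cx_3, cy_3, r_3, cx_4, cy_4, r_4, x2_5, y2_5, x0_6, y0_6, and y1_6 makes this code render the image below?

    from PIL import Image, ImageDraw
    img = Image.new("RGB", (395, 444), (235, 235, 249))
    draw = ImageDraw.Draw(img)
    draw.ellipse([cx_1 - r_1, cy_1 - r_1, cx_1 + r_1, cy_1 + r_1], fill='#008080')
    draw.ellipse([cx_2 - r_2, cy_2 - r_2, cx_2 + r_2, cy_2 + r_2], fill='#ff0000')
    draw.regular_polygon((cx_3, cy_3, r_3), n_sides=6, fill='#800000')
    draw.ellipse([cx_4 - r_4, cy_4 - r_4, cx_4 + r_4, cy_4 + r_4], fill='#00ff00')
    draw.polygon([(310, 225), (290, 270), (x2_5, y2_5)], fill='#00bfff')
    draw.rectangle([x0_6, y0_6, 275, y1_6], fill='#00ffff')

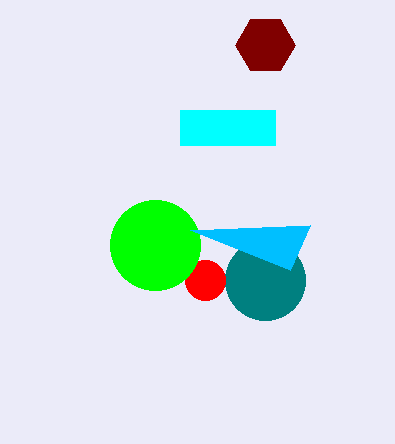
cx_1 = 265, cy_1 = 280, r_1 = 40, cx_2 = 205, cy_2 = 280, r_2 = 20, cx_3 = 265, cy_3 = 45, r_3 = 30, cx_4 = 155, cy_4 = 245, r_4 = 45, x2_5 = 190, y2_5 = 230, x0_6 = 180, y0_6 = 110, y1_6 = 145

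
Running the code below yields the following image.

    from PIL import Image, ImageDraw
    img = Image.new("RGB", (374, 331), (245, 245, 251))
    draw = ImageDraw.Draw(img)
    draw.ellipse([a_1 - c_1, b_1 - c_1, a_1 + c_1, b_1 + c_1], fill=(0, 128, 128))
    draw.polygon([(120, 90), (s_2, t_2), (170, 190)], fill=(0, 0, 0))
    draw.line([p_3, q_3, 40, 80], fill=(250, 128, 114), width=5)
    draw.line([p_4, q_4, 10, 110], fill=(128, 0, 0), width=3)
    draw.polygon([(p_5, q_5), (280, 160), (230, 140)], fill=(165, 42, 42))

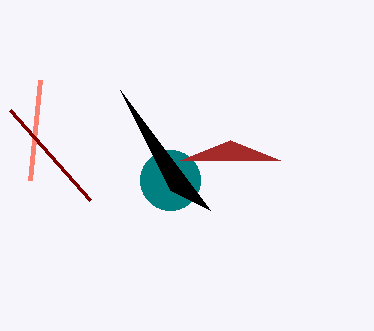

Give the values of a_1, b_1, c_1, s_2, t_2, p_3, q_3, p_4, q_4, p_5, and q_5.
a_1 = 170, b_1 = 180, c_1 = 30, s_2 = 210, t_2 = 210, p_3 = 30, q_3 = 180, p_4 = 90, q_4 = 200, p_5 = 180, q_5 = 160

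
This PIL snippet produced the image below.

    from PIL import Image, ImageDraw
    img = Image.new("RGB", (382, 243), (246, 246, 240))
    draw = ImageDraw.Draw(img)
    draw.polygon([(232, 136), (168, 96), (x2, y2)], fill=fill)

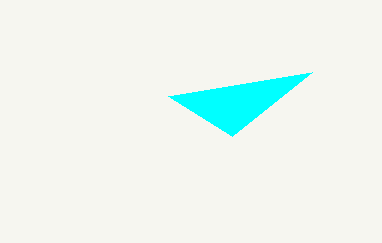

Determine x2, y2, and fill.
x2 = 312, y2 = 72, fill = 'cyan'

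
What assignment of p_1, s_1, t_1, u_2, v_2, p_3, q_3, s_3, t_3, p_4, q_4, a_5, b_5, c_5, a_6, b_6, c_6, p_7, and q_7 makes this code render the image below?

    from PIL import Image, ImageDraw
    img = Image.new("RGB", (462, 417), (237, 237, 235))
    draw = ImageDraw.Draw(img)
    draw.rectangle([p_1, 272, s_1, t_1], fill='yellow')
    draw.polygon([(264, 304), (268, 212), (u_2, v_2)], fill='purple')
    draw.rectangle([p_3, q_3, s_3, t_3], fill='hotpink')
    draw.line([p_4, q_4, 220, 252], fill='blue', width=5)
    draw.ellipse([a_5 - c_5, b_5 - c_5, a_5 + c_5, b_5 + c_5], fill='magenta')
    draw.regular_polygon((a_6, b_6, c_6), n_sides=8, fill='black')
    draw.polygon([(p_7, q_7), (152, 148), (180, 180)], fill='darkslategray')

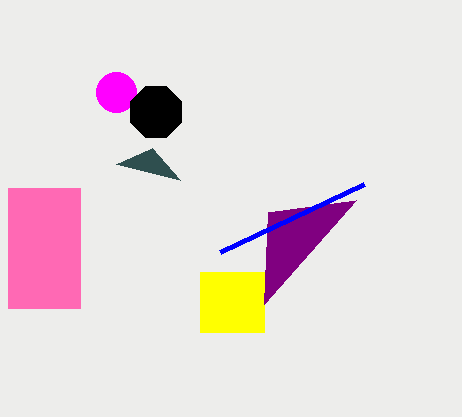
p_1 = 200; s_1 = 264; t_1 = 332; u_2 = 356; v_2 = 200; p_3 = 8; q_3 = 188; s_3 = 80; t_3 = 308; p_4 = 364; q_4 = 184; a_5 = 116; b_5 = 92; c_5 = 20; a_6 = 156; b_6 = 112; c_6 = 28; p_7 = 116; q_7 = 164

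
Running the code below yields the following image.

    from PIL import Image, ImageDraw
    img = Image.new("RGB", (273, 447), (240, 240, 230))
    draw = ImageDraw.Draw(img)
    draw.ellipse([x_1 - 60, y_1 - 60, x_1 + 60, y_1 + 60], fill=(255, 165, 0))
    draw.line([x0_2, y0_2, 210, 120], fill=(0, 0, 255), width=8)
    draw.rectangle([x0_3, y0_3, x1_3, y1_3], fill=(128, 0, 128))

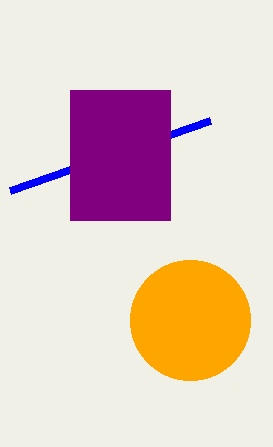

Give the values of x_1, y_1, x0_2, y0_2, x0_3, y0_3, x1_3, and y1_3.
x_1 = 190, y_1 = 320, x0_2 = 10, y0_2 = 190, x0_3 = 70, y0_3 = 90, x1_3 = 170, y1_3 = 220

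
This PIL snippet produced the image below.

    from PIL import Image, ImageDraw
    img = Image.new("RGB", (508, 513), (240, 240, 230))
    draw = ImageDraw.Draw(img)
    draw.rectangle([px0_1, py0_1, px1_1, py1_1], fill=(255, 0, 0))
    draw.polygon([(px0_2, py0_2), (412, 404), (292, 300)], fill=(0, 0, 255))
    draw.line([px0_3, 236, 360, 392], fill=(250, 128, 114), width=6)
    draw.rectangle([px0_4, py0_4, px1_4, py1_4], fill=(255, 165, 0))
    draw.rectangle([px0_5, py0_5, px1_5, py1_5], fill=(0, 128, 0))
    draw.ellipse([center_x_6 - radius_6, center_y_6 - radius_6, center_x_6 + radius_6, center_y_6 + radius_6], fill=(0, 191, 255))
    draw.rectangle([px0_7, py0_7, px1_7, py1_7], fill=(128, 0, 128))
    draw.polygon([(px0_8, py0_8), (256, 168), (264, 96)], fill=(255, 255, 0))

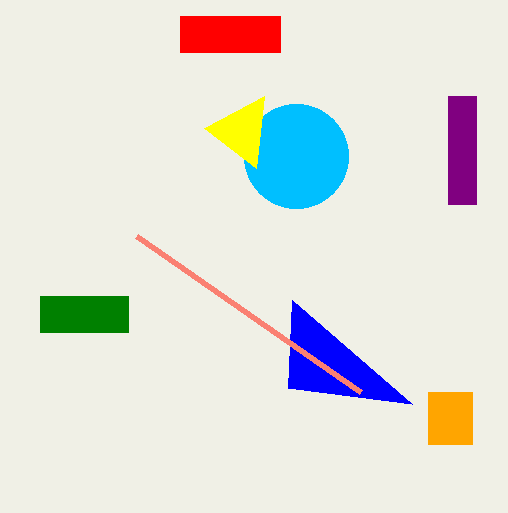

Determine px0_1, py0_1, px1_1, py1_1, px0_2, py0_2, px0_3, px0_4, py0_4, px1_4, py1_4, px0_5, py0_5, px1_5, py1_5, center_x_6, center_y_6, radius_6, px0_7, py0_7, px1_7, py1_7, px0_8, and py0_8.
px0_1 = 180, py0_1 = 16, px1_1 = 280, py1_1 = 52, px0_2 = 288, py0_2 = 388, px0_3 = 136, px0_4 = 428, py0_4 = 392, px1_4 = 472, py1_4 = 444, px0_5 = 40, py0_5 = 296, px1_5 = 128, py1_5 = 332, center_x_6 = 296, center_y_6 = 156, radius_6 = 52, px0_7 = 448, py0_7 = 96, px1_7 = 476, py1_7 = 204, px0_8 = 204, py0_8 = 128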